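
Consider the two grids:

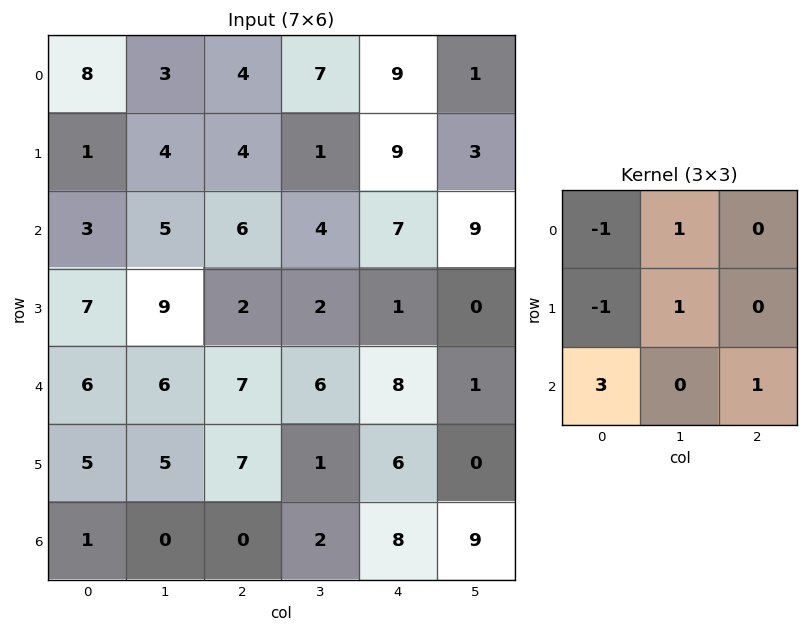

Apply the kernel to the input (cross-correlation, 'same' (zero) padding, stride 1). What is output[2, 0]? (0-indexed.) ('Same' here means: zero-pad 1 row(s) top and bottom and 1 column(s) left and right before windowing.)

The receptive field on the zero-padded input at this output position is [0 1 4 / 0 3 5 / 0 7 9]. Elementwise product with the kernel and sum: 0·-1 + 1·1 + 0·-1 + 3·1 + 0·3 + 9·1.

13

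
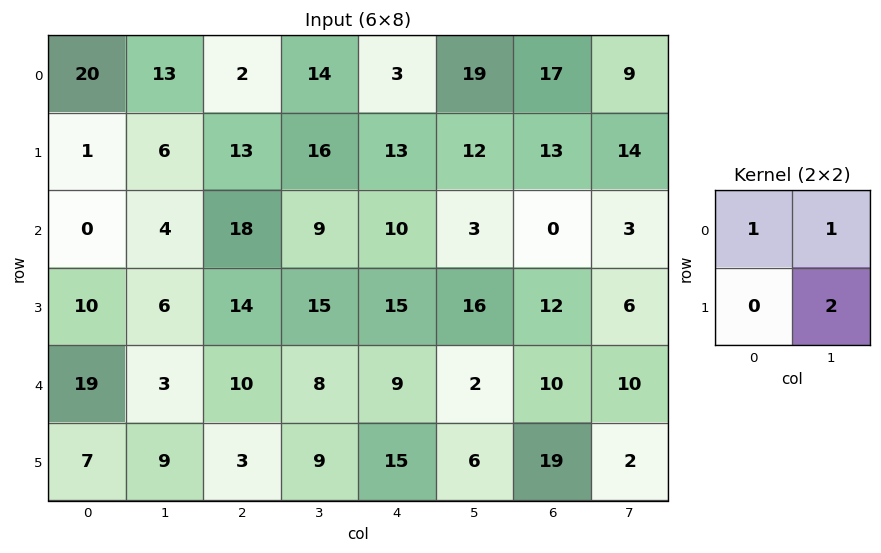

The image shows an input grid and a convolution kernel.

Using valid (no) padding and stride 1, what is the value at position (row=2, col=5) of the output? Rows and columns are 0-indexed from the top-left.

The receptive field on the input at this output position is [3 0 / 16 12]. Elementwise product with the kernel and sum: 3·1 + 0·1 + 12·2.

27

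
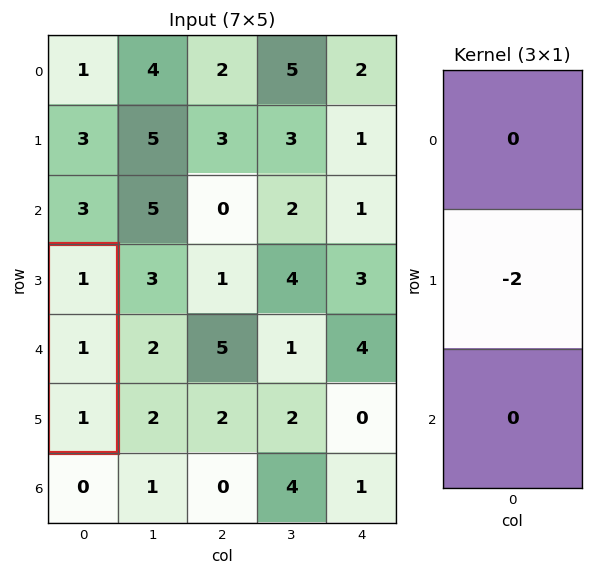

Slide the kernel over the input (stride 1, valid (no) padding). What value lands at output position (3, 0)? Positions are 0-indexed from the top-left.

The receptive field on the input at this output position is [1 / 1 / 1]. Elementwise product with the kernel and sum: 1·-2.

-2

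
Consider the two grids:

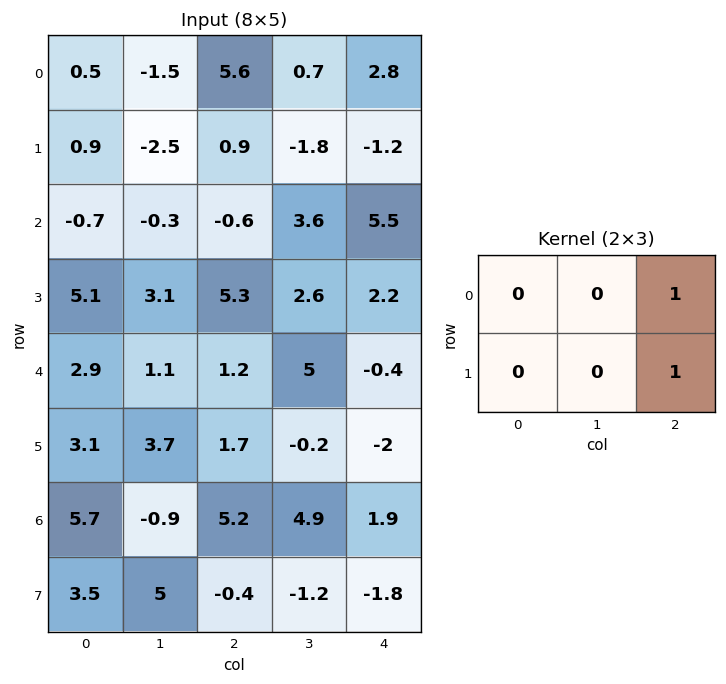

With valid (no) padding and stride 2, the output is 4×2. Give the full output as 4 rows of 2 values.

6.5 1.6
4.7 7.7
2.9 -2.4
4.8 0.1

Output[0,0]: The receptive field on the input at this output position is [0.5 -1.5 5.6 / 0.9 -2.5 0.9]. Elementwise product with the kernel and sum: 5.6·1 + 0.9·1.
Output[0,1]: The receptive field on the input at this output position is [5.6 0.7 2.8 / 0.9 -1.8 -1.2]. Elementwise product with the kernel and sum: 2.8·1 + -1.2·1.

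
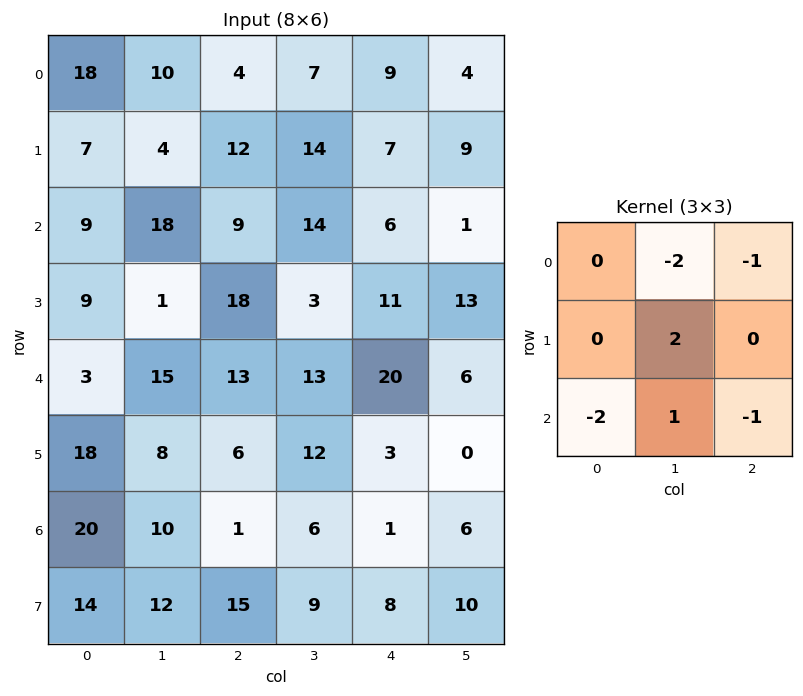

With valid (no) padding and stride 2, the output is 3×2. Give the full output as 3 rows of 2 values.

-25 -5
-47 -61
-58 -19

Output[0,0]: The receptive field on the input at this output position is [18 10 4 / 7 4 12 / 9 18 9]. Elementwise product with the kernel and sum: 10·-2 + 4·-1 + 4·2 + 9·-2 + 18·1 + 9·-1.
Output[0,1]: The receptive field on the input at this output position is [4 7 9 / 12 14 7 / 9 14 6]. Elementwise product with the kernel and sum: 7·-2 + 9·-1 + 14·2 + 9·-2 + 14·1 + 6·-1.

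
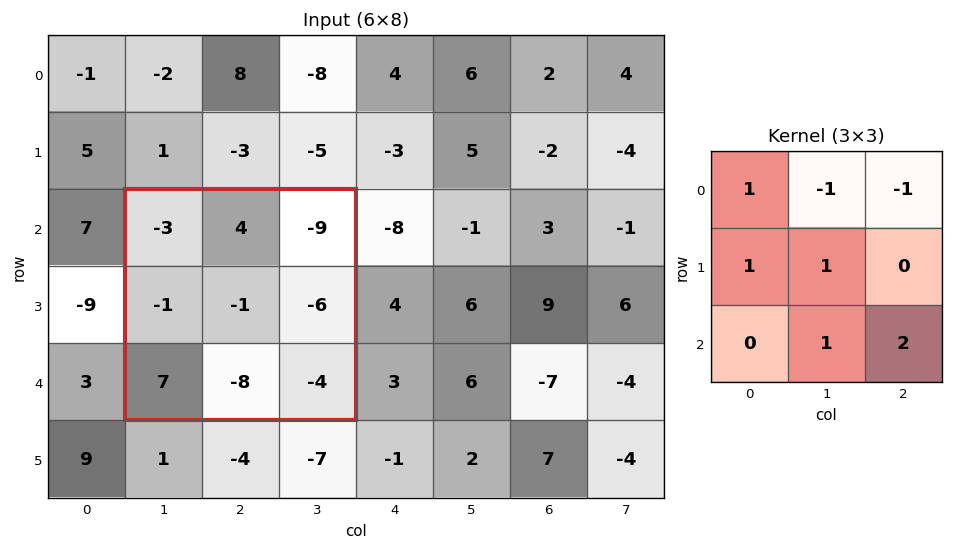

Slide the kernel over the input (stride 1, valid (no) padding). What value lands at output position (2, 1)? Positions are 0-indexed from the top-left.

The receptive field on the input at this output position is [-3 4 -9 / -1 -1 -6 / 7 -8 -4]. Elementwise product with the kernel and sum: -3·1 + 4·-1 + -9·-1 + -1·1 + -1·1 + -8·1 + -4·2.

-16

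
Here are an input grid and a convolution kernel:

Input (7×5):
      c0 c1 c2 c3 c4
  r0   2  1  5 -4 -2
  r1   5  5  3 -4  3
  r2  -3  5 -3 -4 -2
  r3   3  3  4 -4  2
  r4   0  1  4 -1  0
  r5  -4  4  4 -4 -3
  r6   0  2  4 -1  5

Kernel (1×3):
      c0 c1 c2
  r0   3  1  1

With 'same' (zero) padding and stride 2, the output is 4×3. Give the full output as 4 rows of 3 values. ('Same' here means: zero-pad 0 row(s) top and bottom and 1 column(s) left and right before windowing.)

Output[0,0]: The receptive field on the zero-padded input at this output position is [0 2 1]. Elementwise product with the kernel and sum: 0·3 + 2·1 + 1·1.
Output[0,1]: The receptive field on the zero-padded input at this output position is [1 5 -4]. Elementwise product with the kernel and sum: 1·3 + 5·1 + -4·1.

3 4 -14
2 8 -14
1 6 -3
2 9 2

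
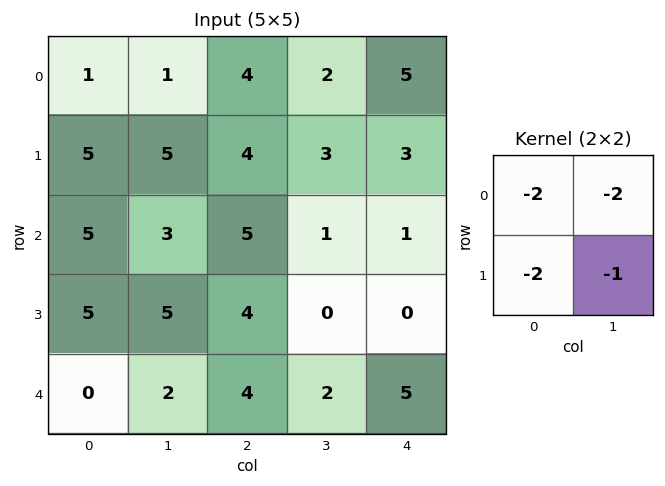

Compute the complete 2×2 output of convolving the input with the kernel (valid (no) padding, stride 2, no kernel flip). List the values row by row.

Output[0,0]: The receptive field on the input at this output position is [1 1 / 5 5]. Elementwise product with the kernel and sum: 1·-2 + 1·-2 + 5·-2 + 5·-1.

-19 -23
-31 -20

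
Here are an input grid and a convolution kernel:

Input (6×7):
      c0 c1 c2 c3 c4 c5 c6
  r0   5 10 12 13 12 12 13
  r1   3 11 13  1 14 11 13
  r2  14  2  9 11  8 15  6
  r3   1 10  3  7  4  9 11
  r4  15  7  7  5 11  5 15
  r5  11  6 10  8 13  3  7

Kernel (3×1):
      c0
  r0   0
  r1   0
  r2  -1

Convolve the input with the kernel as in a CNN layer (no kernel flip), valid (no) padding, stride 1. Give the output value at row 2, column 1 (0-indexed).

-7

The receptive field on the input at this output position is [2 / 10 / 7]. Elementwise product with the kernel and sum: 7·-1.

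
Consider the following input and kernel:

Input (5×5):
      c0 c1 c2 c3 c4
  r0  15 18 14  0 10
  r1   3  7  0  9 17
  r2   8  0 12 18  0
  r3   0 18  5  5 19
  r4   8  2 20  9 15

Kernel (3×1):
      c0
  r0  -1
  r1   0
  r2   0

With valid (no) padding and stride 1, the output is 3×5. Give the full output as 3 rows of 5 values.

Output[0,0]: The receptive field on the input at this output position is [15 / 3 / 8]. Elementwise product with the kernel and sum: 15·-1.
Output[0,1]: The receptive field on the input at this output position is [18 / 7 / 0]. Elementwise product with the kernel and sum: 18·-1.

-15 -18 -14 0 -10
-3 -7 0 -9 -17
-8 0 -12 -18 0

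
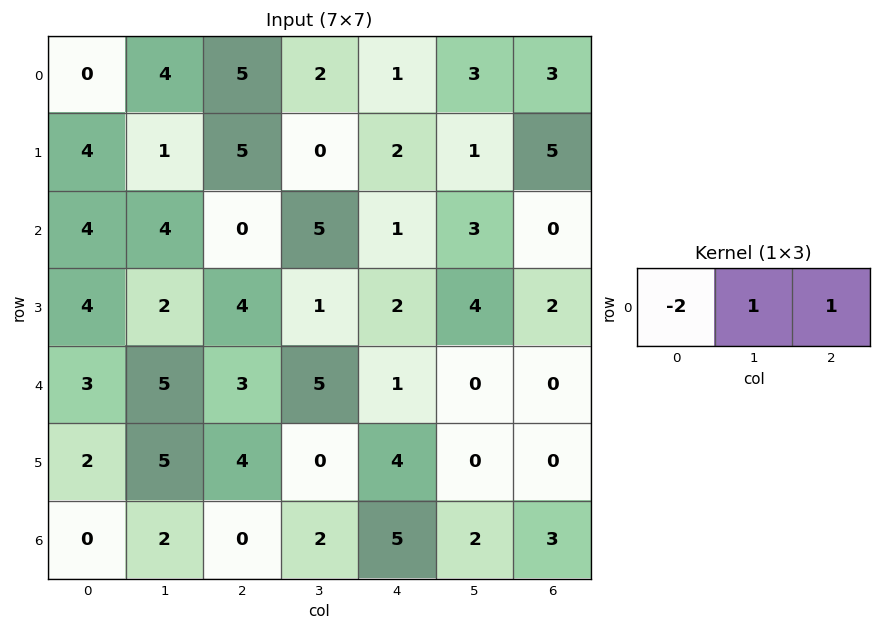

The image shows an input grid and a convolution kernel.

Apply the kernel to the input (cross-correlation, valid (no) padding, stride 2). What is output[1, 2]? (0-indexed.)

1

The receptive field on the input at this output position is [1 3 0]. Elementwise product with the kernel and sum: 1·-2 + 3·1 + 0·1.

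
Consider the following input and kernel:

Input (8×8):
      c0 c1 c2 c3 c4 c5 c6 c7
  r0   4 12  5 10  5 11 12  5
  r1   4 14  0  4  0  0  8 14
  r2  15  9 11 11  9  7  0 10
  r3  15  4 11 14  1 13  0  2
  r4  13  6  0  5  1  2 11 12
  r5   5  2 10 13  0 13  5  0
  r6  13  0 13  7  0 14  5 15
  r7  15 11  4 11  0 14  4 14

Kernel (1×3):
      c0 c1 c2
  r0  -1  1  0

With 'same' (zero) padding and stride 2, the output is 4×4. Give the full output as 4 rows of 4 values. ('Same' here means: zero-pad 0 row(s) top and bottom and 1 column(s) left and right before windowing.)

4 -7 -5 1
15 2 -2 -7
13 -6 -4 9
13 13 -7 -9

Output[0,0]: The receptive field on the zero-padded input at this output position is [0 4 12]. Elementwise product with the kernel and sum: 0·-1 + 4·1.
Output[0,1]: The receptive field on the zero-padded input at this output position is [12 5 10]. Elementwise product with the kernel and sum: 12·-1 + 5·1.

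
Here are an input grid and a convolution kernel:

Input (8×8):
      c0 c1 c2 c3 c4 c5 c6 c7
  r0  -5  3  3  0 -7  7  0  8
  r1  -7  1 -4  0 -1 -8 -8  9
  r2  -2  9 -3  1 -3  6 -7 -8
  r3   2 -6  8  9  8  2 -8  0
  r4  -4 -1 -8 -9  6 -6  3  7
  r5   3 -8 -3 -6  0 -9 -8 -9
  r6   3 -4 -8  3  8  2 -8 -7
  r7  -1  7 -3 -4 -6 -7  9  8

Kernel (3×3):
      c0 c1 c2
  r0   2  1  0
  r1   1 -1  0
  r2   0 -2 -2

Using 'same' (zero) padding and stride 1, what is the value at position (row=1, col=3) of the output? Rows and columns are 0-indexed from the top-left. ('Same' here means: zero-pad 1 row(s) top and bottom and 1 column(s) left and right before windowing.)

6

The receptive field on the zero-padded input at this output position is [3 0 -7 / -4 0 -1 / -3 1 -3]. Elementwise product with the kernel and sum: 3·2 + 0·1 + -4·1 + 0·-1 + 1·-2 + -3·-2.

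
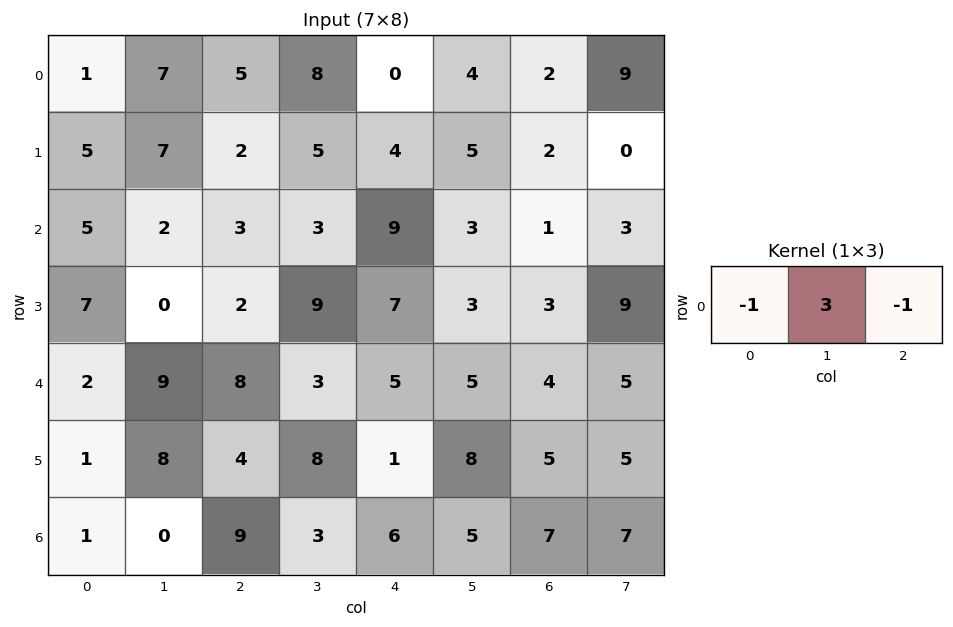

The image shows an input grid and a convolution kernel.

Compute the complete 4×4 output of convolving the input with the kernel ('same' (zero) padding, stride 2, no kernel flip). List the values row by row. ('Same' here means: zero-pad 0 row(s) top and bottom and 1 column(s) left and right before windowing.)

Output[0,0]: The receptive field on the zero-padded input at this output position is [0 1 7]. Elementwise product with the kernel and sum: 0·-1 + 1·3 + 7·-1.

-4 0 -12 -7
13 4 21 -3
-3 12 7 2
3 24 10 9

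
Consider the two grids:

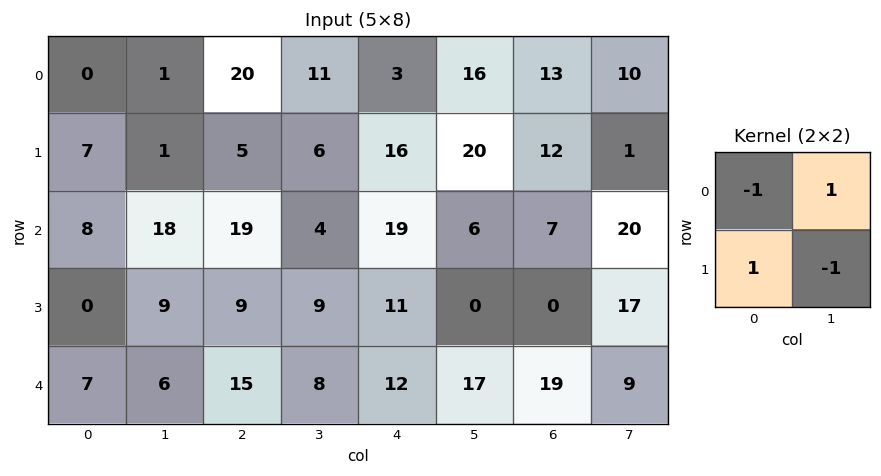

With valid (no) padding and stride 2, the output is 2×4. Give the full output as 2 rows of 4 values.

Output[0,0]: The receptive field on the input at this output position is [0 1 / 7 1]. Elementwise product with the kernel and sum: 0·-1 + 1·1 + 7·1 + 1·-1.
Output[0,1]: The receptive field on the input at this output position is [20 11 / 5 6]. Elementwise product with the kernel and sum: 20·-1 + 11·1 + 5·1 + 6·-1.

7 -10 9 8
1 -15 -2 -4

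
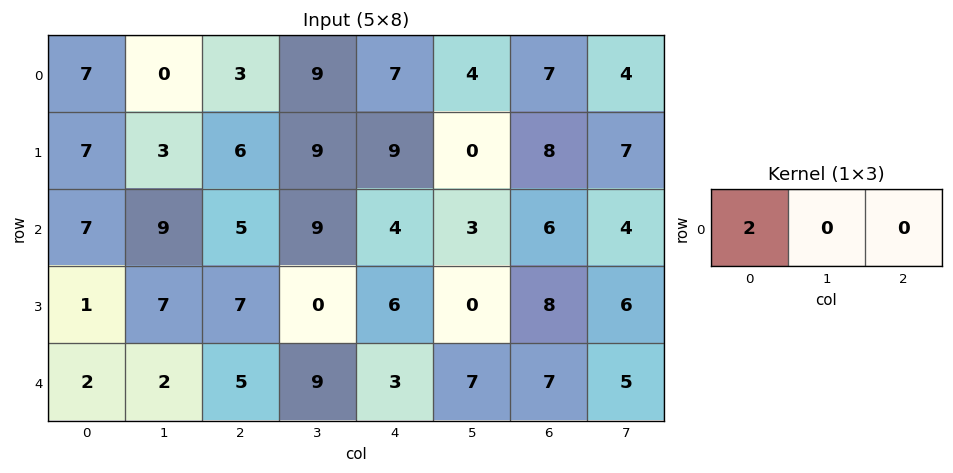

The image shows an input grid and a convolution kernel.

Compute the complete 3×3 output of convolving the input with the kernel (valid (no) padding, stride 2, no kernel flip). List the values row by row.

14 6 14
14 10 8
4 10 6

Output[0,0]: The receptive field on the input at this output position is [7 0 3]. Elementwise product with the kernel and sum: 7·2.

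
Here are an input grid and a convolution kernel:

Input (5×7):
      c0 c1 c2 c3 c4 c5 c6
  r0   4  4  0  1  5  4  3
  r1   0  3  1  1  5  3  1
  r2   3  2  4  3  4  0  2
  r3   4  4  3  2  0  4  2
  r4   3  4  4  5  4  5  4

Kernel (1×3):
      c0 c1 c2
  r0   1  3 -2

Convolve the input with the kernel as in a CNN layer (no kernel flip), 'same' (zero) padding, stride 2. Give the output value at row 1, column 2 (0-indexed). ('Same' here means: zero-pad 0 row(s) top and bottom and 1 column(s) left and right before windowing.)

The receptive field on the zero-padded input at this output position is [3 4 0]. Elementwise product with the kernel and sum: 3·1 + 4·3 + 0·-2.

15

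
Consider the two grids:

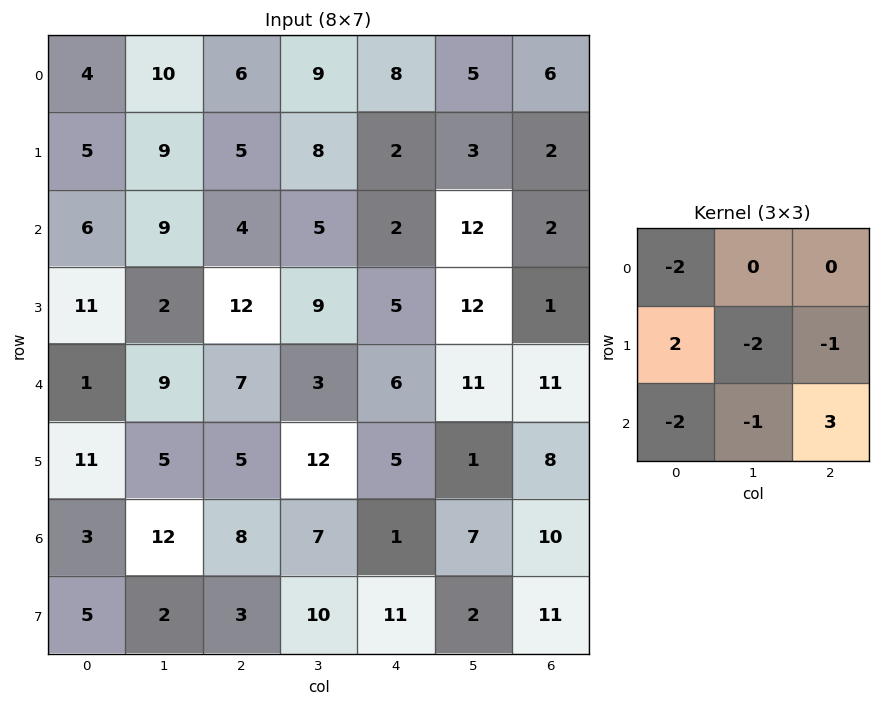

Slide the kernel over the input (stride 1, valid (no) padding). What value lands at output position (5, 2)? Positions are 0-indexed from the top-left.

The receptive field on the input at this output position is [5 12 5 / 8 7 1 / 3 10 11]. Elementwise product with the kernel and sum: 5·-2 + 8·2 + 7·-2 + 1·-1 + 3·-2 + 10·-1 + 11·3.

8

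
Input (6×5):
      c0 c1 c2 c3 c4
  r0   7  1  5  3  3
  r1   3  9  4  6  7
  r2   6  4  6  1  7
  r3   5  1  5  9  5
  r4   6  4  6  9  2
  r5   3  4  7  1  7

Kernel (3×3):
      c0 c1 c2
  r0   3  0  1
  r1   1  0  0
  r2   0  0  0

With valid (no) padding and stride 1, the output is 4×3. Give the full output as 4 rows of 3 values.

29 15 22
19 37 25
29 14 30
26 16 26

Output[0,0]: The receptive field on the input at this output position is [7 1 5 / 3 9 4 / 6 4 6]. Elementwise product with the kernel and sum: 7·3 + 5·1 + 3·1.
Output[0,1]: The receptive field on the input at this output position is [1 5 3 / 9 4 6 / 4 6 1]. Elementwise product with the kernel and sum: 1·3 + 3·1 + 9·1.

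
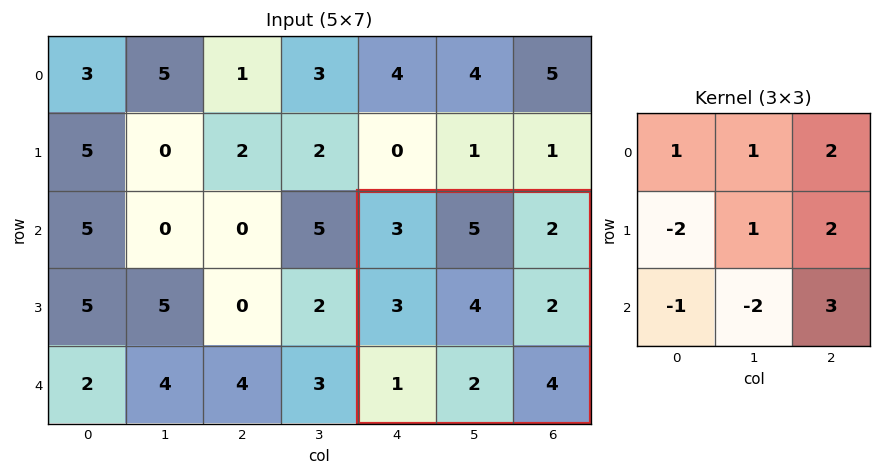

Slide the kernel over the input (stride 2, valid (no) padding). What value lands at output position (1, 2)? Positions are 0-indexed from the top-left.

The receptive field on the input at this output position is [3 5 2 / 3 4 2 / 1 2 4]. Elementwise product with the kernel and sum: 3·1 + 5·1 + 2·2 + 3·-2 + 4·1 + 2·2 + 1·-1 + 2·-2 + 4·3.

21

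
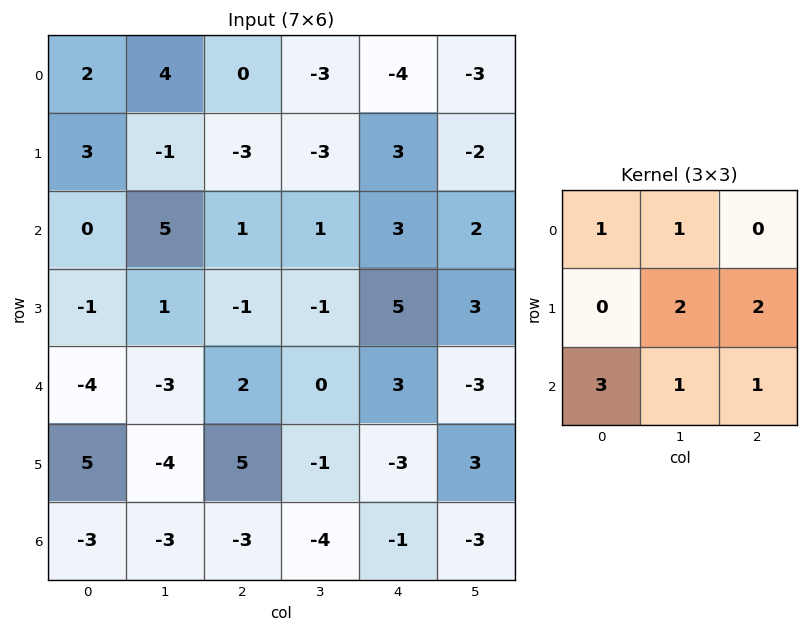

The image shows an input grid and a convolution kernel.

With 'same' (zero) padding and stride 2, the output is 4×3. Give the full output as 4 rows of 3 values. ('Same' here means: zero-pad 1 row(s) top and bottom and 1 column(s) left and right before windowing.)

Output[0,0]: The receptive field on the zero-padded input at this output position is [0 0 0 / 0 2 4 / 0 3 -1]. Elementwise product with the kernel and sum: 0·1 + 0·1 + 2·2 + 4·2 + 0·3 + 3·1 + -1·1.
Output[0,1]: The receptive field on the zero-padded input at this output position is [0 0 0 / 4 0 -3 / -1 -3 -3]. Elementwise product with the kernel and sum: 0·1 + 0·1 + 0·2 + -3·2 + -1·3 + -3·1 + -3·1.

14 -15 -22
13 1 15
-14 -4 1
-7 -13 -12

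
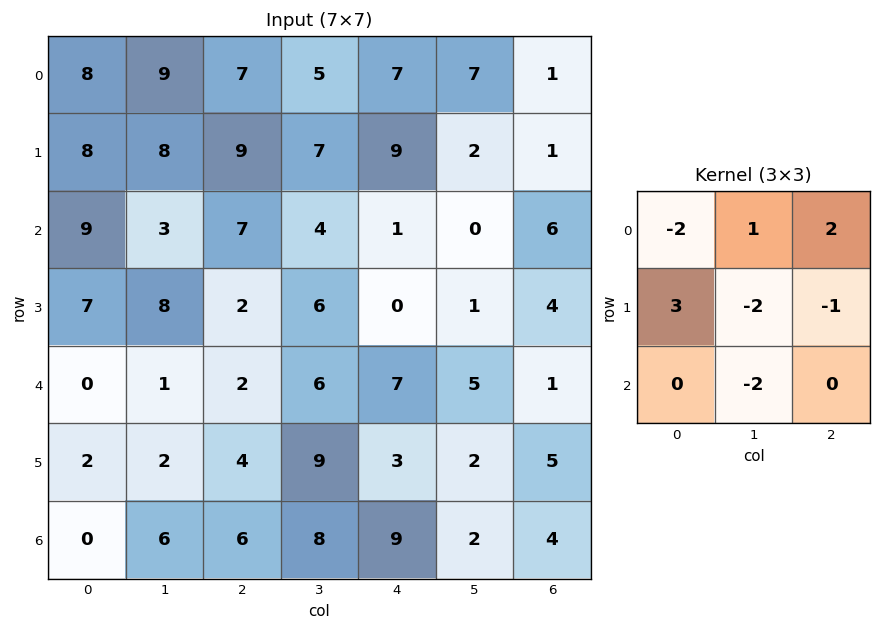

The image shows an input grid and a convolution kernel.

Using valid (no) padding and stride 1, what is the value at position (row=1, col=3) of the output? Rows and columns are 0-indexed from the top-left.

9

The receptive field on the input at this output position is [7 9 2 / 4 1 0 / 6 0 1]. Elementwise product with the kernel and sum: 7·-2 + 9·1 + 2·2 + 4·3 + 1·-2 + 0·-1 + 0·-2.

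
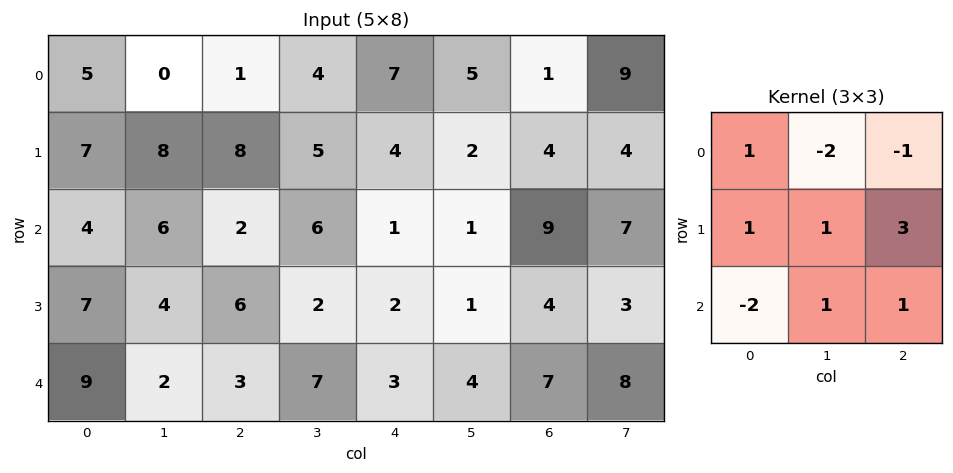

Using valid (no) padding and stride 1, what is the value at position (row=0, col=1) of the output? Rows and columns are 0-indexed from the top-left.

21

The receptive field on the input at this output position is [0 1 4 / 8 8 5 / 6 2 6]. Elementwise product with the kernel and sum: 0·1 + 1·-2 + 4·-1 + 8·1 + 8·1 + 5·3 + 6·-2 + 2·1 + 6·1.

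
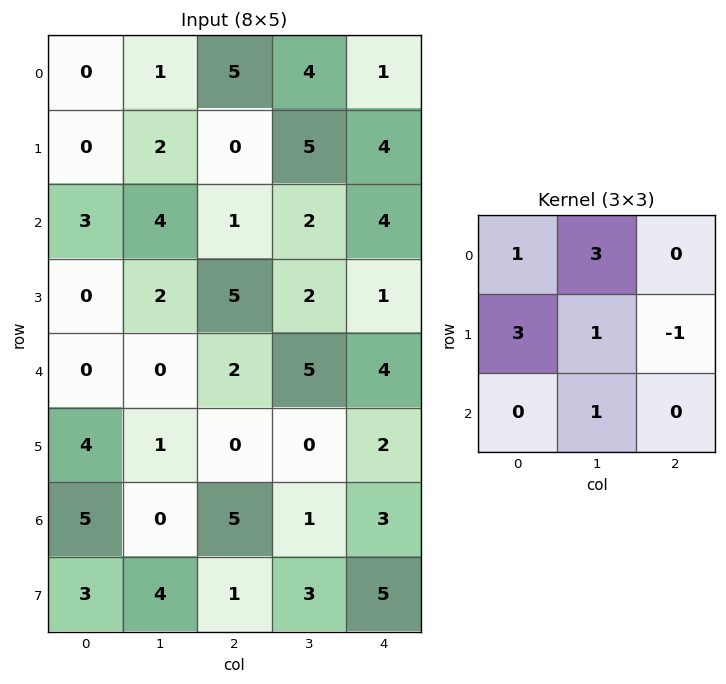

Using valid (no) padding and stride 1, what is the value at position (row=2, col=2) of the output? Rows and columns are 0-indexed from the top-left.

28

The receptive field on the input at this output position is [1 2 4 / 5 2 1 / 2 5 4]. Elementwise product with the kernel and sum: 1·1 + 2·3 + 5·3 + 2·1 + 1·-1 + 5·1.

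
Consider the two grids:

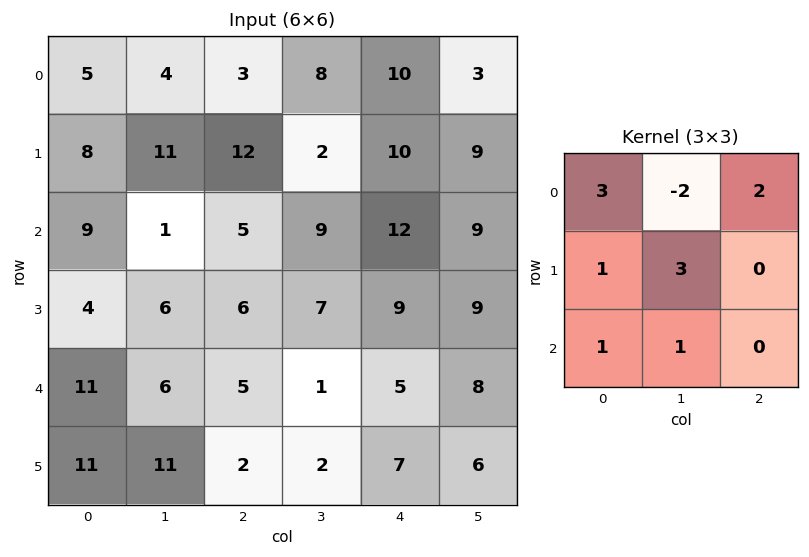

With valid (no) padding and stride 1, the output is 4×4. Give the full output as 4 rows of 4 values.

64 75 45 63
48 41 97 65
74 46 54 61
63 54 34 46

Output[0,0]: The receptive field on the input at this output position is [5 4 3 / 8 11 12 / 9 1 5]. Elementwise product with the kernel and sum: 5·3 + 4·-2 + 3·2 + 8·1 + 11·3 + 9·1 + 1·1.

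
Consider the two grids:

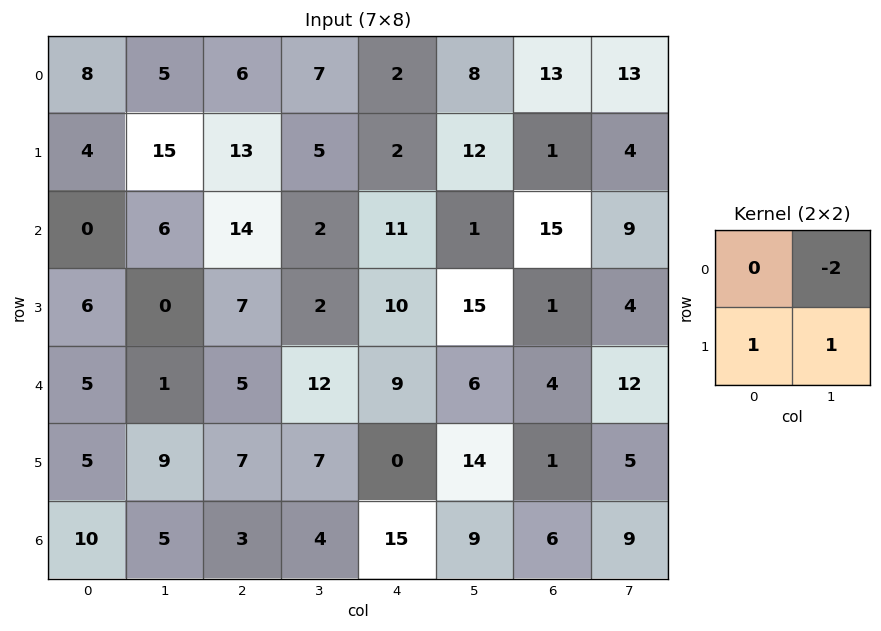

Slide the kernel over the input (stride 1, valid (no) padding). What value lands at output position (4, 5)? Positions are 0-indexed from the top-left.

The receptive field on the input at this output position is [6 4 / 14 1]. Elementwise product with the kernel and sum: 4·-2 + 14·1 + 1·1.

7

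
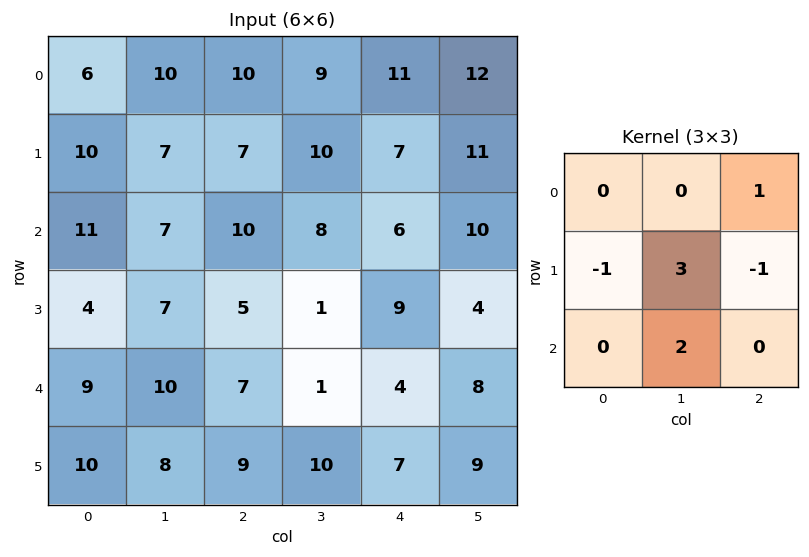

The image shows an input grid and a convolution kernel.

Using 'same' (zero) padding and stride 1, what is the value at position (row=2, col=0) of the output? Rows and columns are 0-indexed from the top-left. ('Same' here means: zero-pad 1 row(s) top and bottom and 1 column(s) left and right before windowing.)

The receptive field on the zero-padded input at this output position is [0 10 7 / 0 11 7 / 0 4 7]. Elementwise product with the kernel and sum: 7·1 + 0·-1 + 11·3 + 7·-1 + 4·2.

41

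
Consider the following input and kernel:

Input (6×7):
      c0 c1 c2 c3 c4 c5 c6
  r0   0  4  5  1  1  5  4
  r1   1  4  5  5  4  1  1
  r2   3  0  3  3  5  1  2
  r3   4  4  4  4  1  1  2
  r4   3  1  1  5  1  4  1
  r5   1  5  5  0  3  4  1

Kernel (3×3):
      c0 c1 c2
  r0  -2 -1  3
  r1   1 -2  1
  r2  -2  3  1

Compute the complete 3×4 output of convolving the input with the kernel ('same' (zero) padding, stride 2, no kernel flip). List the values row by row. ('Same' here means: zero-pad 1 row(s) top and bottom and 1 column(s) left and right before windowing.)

11 7 7 -2
21 7 -21 -2
11 9 14 -7

Output[0,0]: The receptive field on the zero-padded input at this output position is [0 0 0 / 0 0 4 / 0 1 4]. Elementwise product with the kernel and sum: 0·-2 + 0·-1 + 0·3 + 0·1 + 0·-2 + 4·1 + 0·-2 + 1·3 + 4·1.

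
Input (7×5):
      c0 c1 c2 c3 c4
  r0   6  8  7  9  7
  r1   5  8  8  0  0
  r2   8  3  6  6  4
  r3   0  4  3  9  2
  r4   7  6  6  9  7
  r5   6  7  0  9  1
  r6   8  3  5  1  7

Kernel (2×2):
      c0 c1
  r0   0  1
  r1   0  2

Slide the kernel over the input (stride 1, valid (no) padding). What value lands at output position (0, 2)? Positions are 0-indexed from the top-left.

The receptive field on the input at this output position is [7 9 / 8 0]. Elementwise product with the kernel and sum: 9·1 + 0·2.

9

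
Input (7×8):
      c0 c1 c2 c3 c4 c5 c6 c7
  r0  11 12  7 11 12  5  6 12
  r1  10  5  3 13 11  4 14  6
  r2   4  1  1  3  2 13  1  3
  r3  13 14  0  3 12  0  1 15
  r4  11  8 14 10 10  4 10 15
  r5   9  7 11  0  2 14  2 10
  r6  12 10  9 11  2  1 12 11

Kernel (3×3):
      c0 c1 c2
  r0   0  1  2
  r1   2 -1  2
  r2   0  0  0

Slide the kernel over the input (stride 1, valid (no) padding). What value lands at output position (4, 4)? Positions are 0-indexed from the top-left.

18

The receptive field on the input at this output position is [10 4 10 / 2 14 2 / 2 1 12]. Elementwise product with the kernel and sum: 4·1 + 10·2 + 2·2 + 14·-1 + 2·2.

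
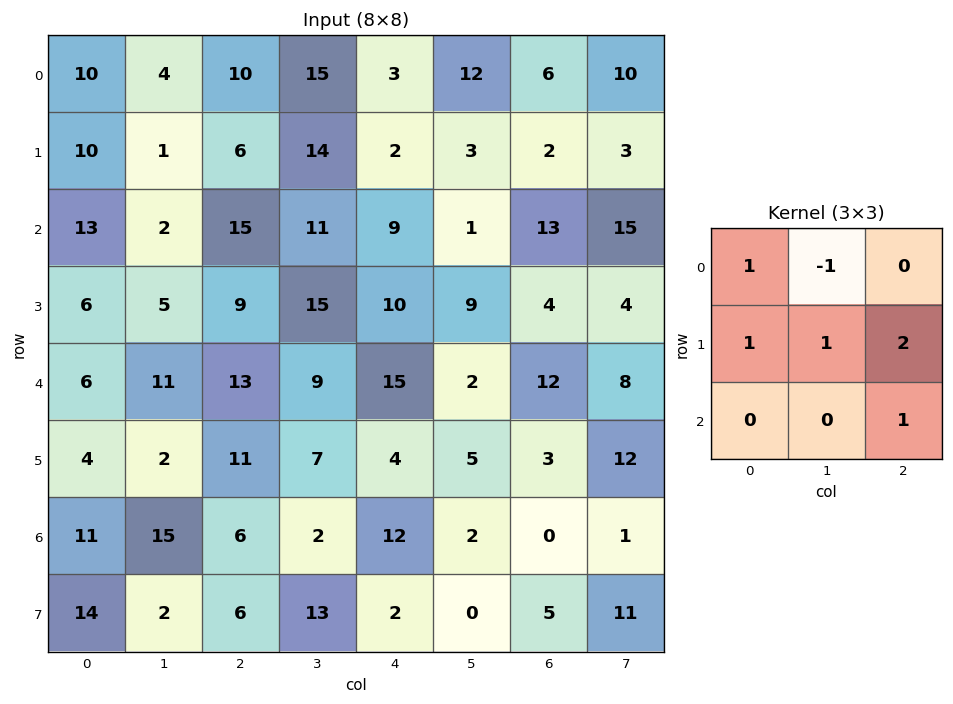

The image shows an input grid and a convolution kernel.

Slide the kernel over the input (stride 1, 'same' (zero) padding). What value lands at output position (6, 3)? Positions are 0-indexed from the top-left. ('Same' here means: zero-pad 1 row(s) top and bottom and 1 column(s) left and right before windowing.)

The receptive field on the zero-padded input at this output position is [11 7 4 / 6 2 12 / 6 13 2]. Elementwise product with the kernel and sum: 11·1 + 7·-1 + 6·1 + 2·1 + 12·2 + 2·1.

38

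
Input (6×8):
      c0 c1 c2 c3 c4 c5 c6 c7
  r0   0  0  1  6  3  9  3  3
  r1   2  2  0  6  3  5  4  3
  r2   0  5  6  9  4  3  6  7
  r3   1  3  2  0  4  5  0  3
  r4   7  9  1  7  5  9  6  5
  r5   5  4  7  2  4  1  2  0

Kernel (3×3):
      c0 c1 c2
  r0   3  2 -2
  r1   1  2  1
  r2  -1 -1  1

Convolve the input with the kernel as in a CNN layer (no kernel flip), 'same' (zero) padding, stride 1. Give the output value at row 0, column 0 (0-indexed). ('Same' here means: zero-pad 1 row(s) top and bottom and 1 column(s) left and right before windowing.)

0

The receptive field on the zero-padded input at this output position is [0 0 0 / 0 0 0 / 0 2 2]. Elementwise product with the kernel and sum: 0·3 + 0·2 + 0·-2 + 0·1 + 0·2 + 0·1 + 0·-1 + 2·-1 + 2·1.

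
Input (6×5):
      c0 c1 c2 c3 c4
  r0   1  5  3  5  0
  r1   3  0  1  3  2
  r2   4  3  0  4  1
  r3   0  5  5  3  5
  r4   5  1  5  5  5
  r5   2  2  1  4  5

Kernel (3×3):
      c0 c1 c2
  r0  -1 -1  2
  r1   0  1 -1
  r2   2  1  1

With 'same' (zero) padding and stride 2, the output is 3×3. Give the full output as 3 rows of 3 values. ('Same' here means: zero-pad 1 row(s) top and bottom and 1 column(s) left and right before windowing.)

Output[0,0]: The receptive field on the zero-padded input at this output position is [0 0 0 / 0 1 5 / 0 3 0]. Elementwise product with the kernel and sum: 0·-1 + 0·-1 + 0·2 + 1·1 + 5·-1 + 0·2 + 3·1 + 0·1.
Output[0,1]: The receptive field on the zero-padded input at this output position is [0 0 0 / 5 3 5 / 0 1 3]. Elementwise product with the kernel and sum: 0·-1 + 0·-1 + 0·2 + 3·1 + 5·-1 + 0·2 + 1·1 + 3·1.

-1 2 8
3 19 7
18 5 10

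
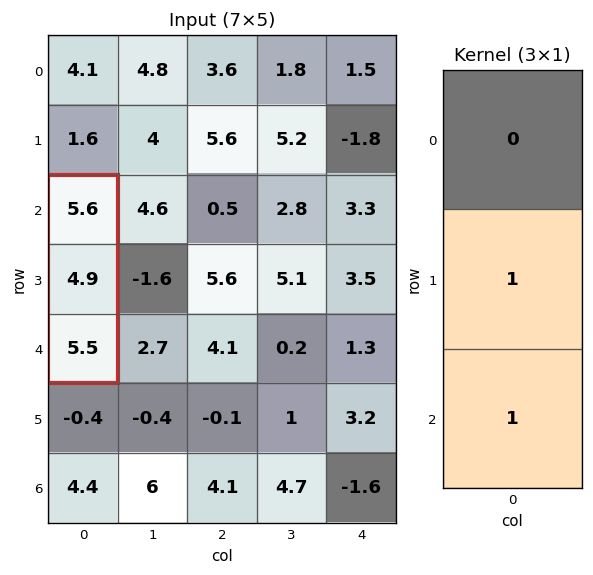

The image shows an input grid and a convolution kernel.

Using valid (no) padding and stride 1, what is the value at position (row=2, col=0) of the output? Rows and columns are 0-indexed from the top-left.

10.4

The receptive field on the input at this output position is [5.6 / 4.9 / 5.5]. Elementwise product with the kernel and sum: 4.9·1 + 5.5·1.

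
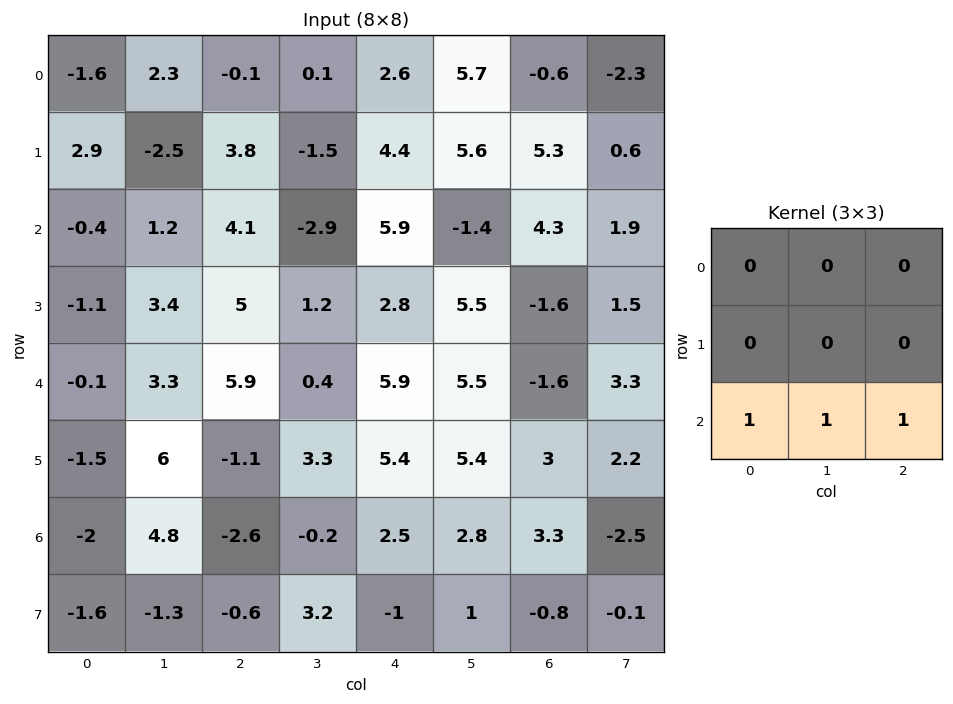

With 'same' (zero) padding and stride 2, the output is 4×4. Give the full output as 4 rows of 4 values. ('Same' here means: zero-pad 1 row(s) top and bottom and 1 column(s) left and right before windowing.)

0.4 -0.2 8.5 11.5
2.3 9.6 9.5 5.4
4.5 8.2 14.1 10.6
-2.9 1.3 3.2 0.1

Output[0,0]: The receptive field on the zero-padded input at this output position is [0 0 0 / 0 -1.6 2.3 / 0 2.9 -2.5]. Elementwise product with the kernel and sum: 0·1 + 2.9·1 + -2.5·1.
Output[0,1]: The receptive field on the zero-padded input at this output position is [0 0 0 / 2.3 -0.1 0.1 / -2.5 3.8 -1.5]. Elementwise product with the kernel and sum: -2.5·1 + 3.8·1 + -1.5·1.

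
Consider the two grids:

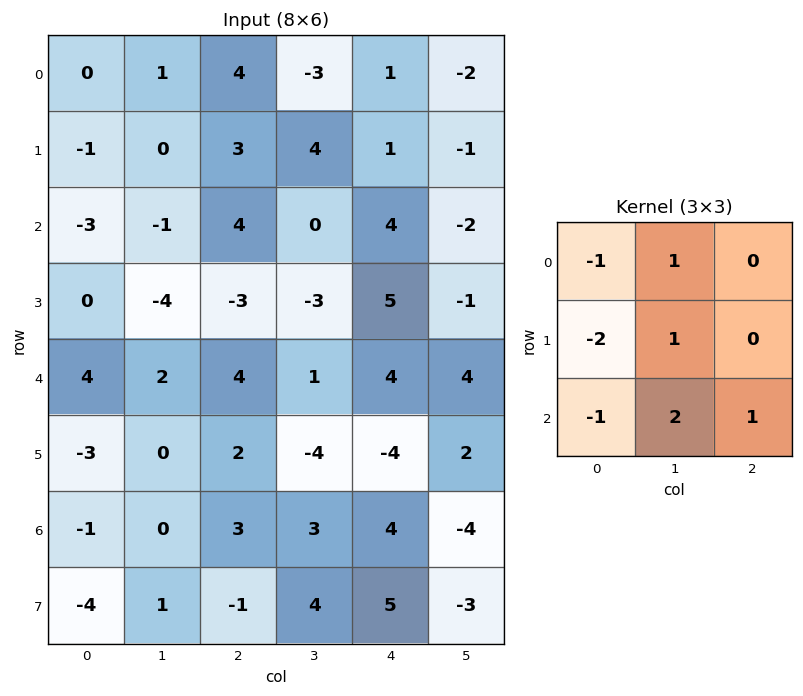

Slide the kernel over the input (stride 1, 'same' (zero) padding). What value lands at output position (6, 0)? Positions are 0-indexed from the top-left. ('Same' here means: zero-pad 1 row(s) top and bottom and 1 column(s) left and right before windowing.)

The receptive field on the zero-padded input at this output position is [0 -3 0 / 0 -1 0 / 0 -4 1]. Elementwise product with the kernel and sum: 0·-1 + -3·1 + 0·-2 + -1·1 + 0·-1 + -4·2 + 1·1.

-11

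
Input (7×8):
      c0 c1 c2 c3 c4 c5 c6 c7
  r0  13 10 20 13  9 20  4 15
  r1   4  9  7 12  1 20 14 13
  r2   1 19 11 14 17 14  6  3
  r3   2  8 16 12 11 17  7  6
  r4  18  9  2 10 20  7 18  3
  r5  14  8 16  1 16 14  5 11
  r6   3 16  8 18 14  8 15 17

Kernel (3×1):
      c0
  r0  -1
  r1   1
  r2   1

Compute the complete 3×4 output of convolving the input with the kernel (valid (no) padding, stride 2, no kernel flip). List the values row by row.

-8 -2 9 16
19 7 14 19
-1 22 10 2

Output[0,0]: The receptive field on the input at this output position is [13 / 4 / 1]. Elementwise product with the kernel and sum: 13·-1 + 4·1 + 1·1.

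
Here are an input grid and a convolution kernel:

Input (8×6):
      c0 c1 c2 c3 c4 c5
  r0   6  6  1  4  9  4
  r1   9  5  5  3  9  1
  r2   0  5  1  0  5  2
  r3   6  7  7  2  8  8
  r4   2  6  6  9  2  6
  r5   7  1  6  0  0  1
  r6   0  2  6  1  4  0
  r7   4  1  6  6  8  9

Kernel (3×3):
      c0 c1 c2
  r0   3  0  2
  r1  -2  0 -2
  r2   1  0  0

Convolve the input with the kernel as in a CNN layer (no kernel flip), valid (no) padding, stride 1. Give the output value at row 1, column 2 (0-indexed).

The receptive field on the input at this output position is [5 3 9 / 1 0 5 / 7 2 8]. Elementwise product with the kernel and sum: 5·3 + 9·2 + 1·-2 + 5·-2 + 7·1.

28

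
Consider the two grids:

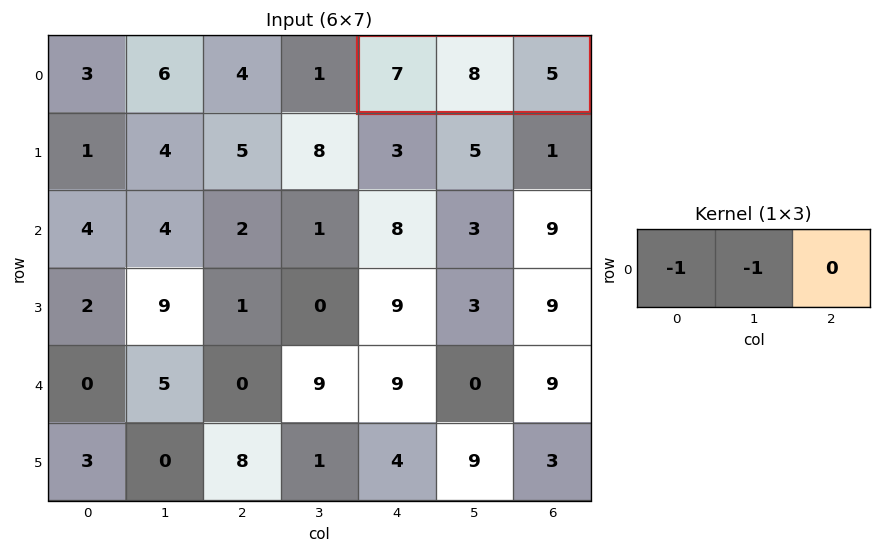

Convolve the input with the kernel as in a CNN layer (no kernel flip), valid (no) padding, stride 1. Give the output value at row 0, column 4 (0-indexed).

The receptive field on the input at this output position is [7 8 5]. Elementwise product with the kernel and sum: 7·-1 + 8·-1.

-15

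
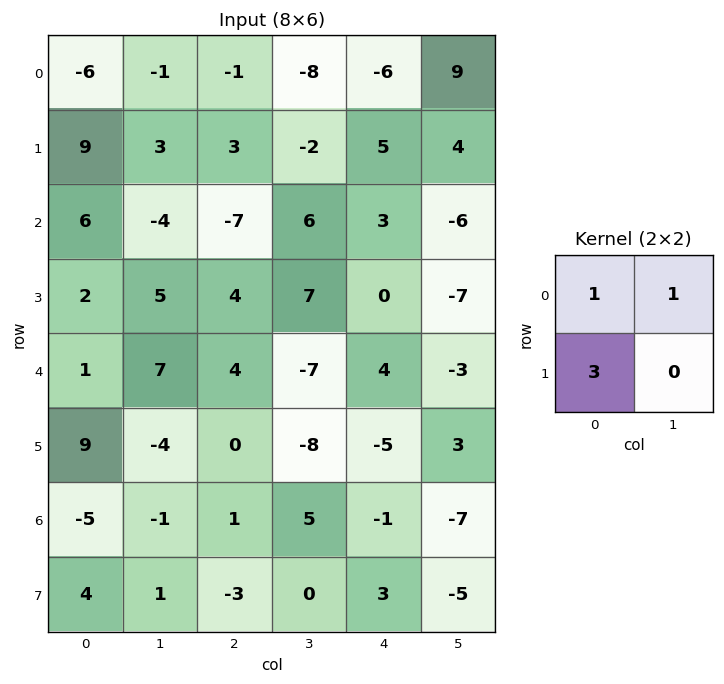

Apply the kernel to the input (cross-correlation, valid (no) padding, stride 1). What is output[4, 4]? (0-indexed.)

The receptive field on the input at this output position is [4 -3 / -5 3]. Elementwise product with the kernel and sum: 4·1 + -3·1 + -5·3.

-14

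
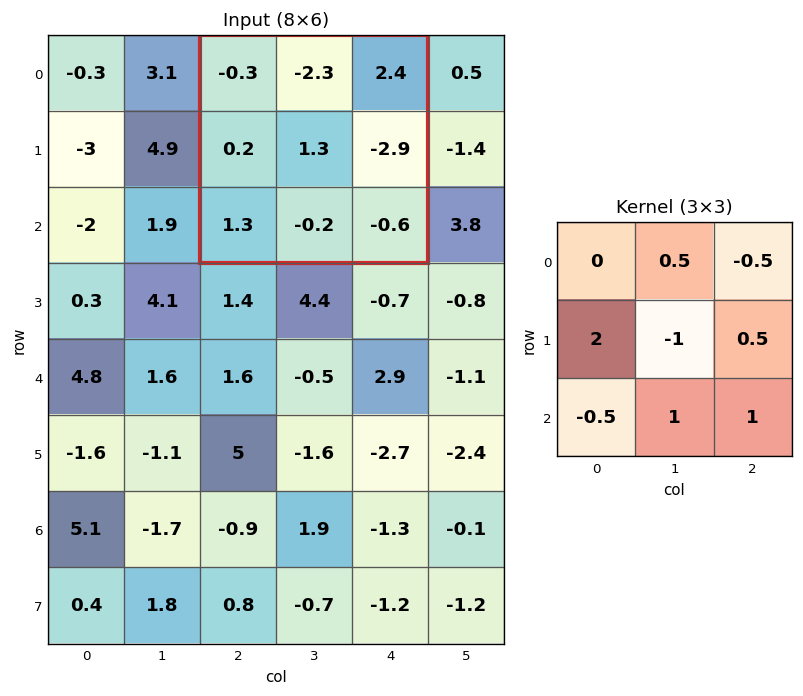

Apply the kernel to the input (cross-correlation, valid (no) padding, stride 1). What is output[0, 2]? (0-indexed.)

The receptive field on the input at this output position is [-0.3 -2.3 2.4 / 0.2 1.3 -2.9 / 1.3 -0.2 -0.6]. Elementwise product with the kernel and sum: -2.3·0.5 + 2.4·-0.5 + 0.2·2 + 1.3·-1 + -2.9·0.5 + 1.3·-0.5 + -0.2·1 + -0.6·1.

-6.15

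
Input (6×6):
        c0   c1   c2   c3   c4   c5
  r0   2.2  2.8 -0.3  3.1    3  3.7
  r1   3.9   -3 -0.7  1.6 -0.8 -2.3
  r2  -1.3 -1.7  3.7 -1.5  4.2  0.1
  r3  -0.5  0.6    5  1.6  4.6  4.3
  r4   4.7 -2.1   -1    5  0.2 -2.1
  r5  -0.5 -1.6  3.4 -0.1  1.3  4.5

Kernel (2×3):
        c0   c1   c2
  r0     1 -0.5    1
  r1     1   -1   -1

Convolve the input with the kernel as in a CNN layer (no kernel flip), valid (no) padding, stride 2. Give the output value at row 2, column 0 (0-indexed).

The receptive field on the input at this output position is [4.7 -2.1 -1 / -0.5 -1.6 3.4]. Elementwise product with the kernel and sum: 4.7·1 + -2.1·-0.5 + -1·1 + -0.5·1 + -1.6·-1 + 3.4·-1.

2.45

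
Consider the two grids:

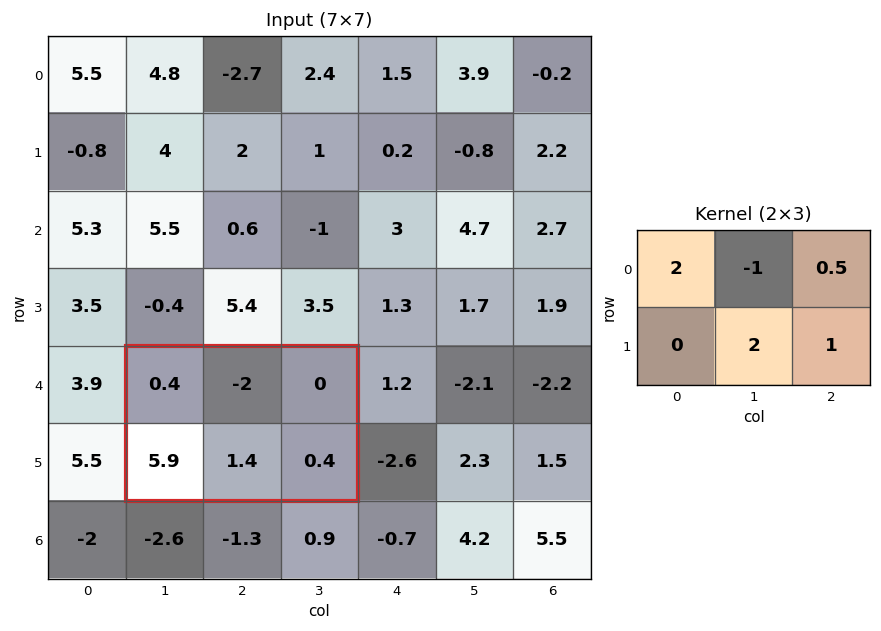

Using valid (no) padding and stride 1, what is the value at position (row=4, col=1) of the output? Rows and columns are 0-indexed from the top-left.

6

The receptive field on the input at this output position is [0.4 -2 0 / 5.9 1.4 0.4]. Elementwise product with the kernel and sum: 0.4·2 + -2·-1 + 0·0.5 + 1.4·2 + 0.4·1.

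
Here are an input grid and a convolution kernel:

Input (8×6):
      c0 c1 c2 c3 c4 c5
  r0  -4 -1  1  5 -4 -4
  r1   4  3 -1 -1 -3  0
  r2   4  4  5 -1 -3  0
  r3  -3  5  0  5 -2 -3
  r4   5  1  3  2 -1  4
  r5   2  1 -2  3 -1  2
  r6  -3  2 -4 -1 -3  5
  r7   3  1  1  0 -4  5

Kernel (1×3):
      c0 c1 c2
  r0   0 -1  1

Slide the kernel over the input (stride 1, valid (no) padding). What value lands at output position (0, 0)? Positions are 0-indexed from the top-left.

2

The receptive field on the input at this output position is [-4 -1 1]. Elementwise product with the kernel and sum: -1·-1 + 1·1.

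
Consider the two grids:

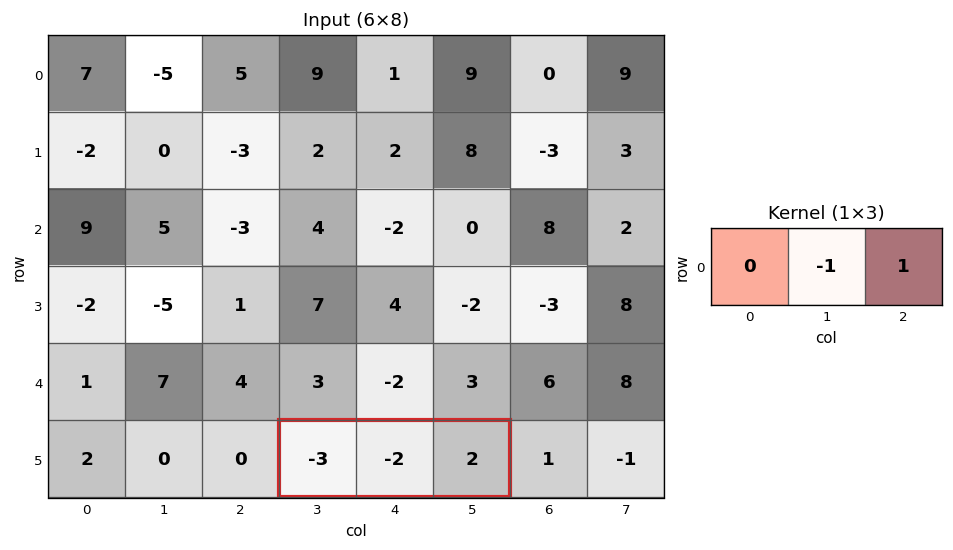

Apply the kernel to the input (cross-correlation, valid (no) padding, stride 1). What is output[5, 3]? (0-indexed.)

The receptive field on the input at this output position is [-3 -2 2]. Elementwise product with the kernel and sum: -2·-1 + 2·1.

4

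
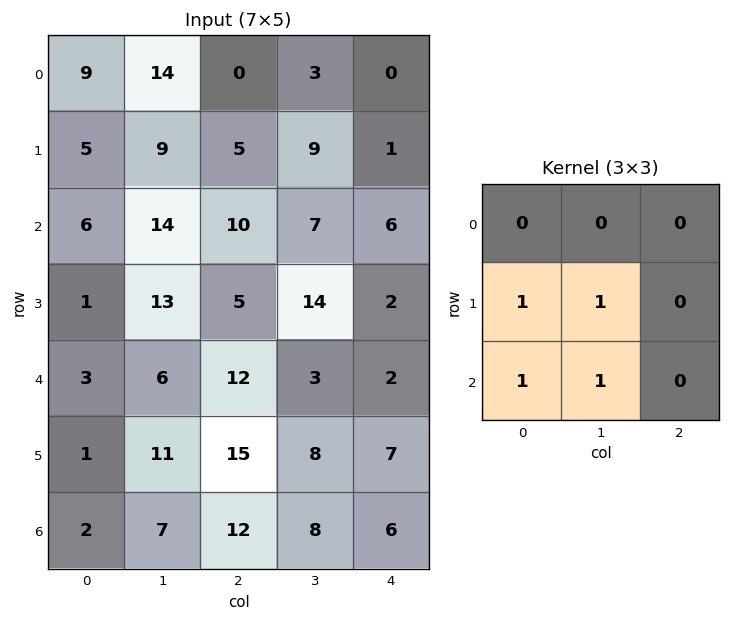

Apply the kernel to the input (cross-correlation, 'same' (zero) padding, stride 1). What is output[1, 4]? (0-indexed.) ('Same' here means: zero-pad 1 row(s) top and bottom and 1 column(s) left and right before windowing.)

The receptive field on the zero-padded input at this output position is [3 0 0 / 9 1 0 / 7 6 0]. Elementwise product with the kernel and sum: 9·1 + 1·1 + 7·1 + 6·1.

23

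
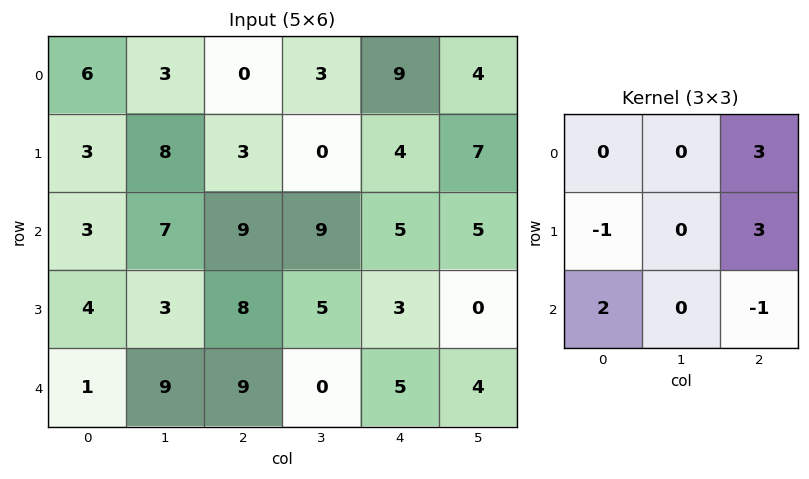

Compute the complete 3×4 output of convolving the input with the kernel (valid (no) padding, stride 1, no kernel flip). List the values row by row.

Output[0,0]: The receptive field on the input at this output position is [6 3 0 / 3 8 3 / 3 7 9]. Elementwise product with the kernel and sum: 0·3 + 3·-1 + 3·3 + 3·2 + 9·-1.
Output[0,1]: The receptive field on the input at this output position is [3 0 3 / 8 3 0 / 7 9 9]. Elementwise product with the kernel and sum: 3·3 + 8·-1 + 0·3 + 7·2 + 9·-1.

3 6 49 46
33 21 31 37
40 57 29 6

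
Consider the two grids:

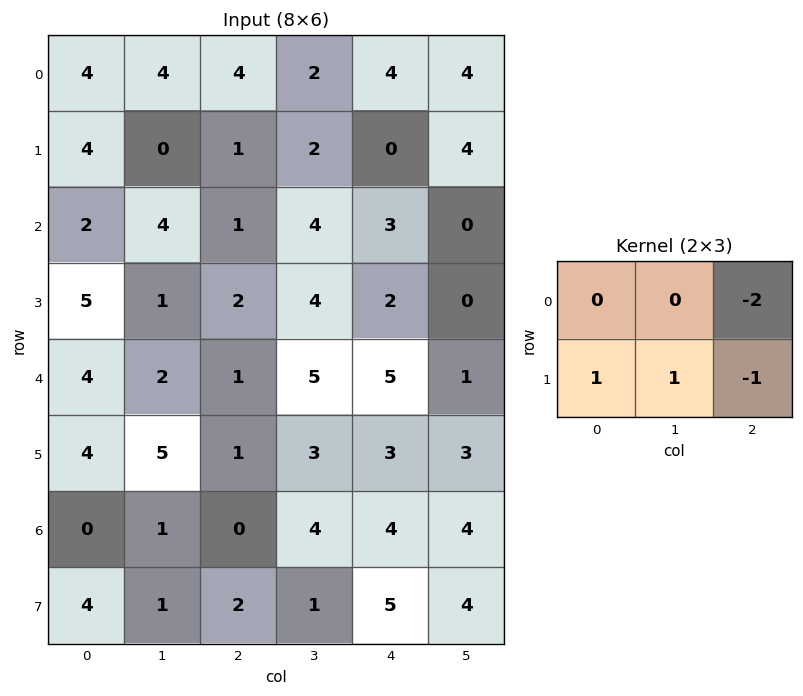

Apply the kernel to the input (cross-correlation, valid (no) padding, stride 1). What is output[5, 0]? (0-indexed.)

The receptive field on the input at this output position is [4 5 1 / 0 1 0]. Elementwise product with the kernel and sum: 1·-2 + 0·1 + 1·1 + 0·-1.

-1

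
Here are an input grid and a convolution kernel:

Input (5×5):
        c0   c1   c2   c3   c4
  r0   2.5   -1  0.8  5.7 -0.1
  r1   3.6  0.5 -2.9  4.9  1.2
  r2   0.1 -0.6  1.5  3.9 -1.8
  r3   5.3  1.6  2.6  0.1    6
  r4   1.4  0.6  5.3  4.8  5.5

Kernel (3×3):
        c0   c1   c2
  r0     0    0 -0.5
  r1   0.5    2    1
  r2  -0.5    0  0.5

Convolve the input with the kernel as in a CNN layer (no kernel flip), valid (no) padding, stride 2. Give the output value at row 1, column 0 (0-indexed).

The receptive field on the input at this output position is [0.1 -0.6 1.5 / 5.3 1.6 2.6 / 1.4 0.6 5.3]. Elementwise product with the kernel and sum: 1.5·-0.5 + 5.3·0.5 + 1.6·2 + 2.6·1 + 1.4·-0.5 + 5.3·0.5.

9.65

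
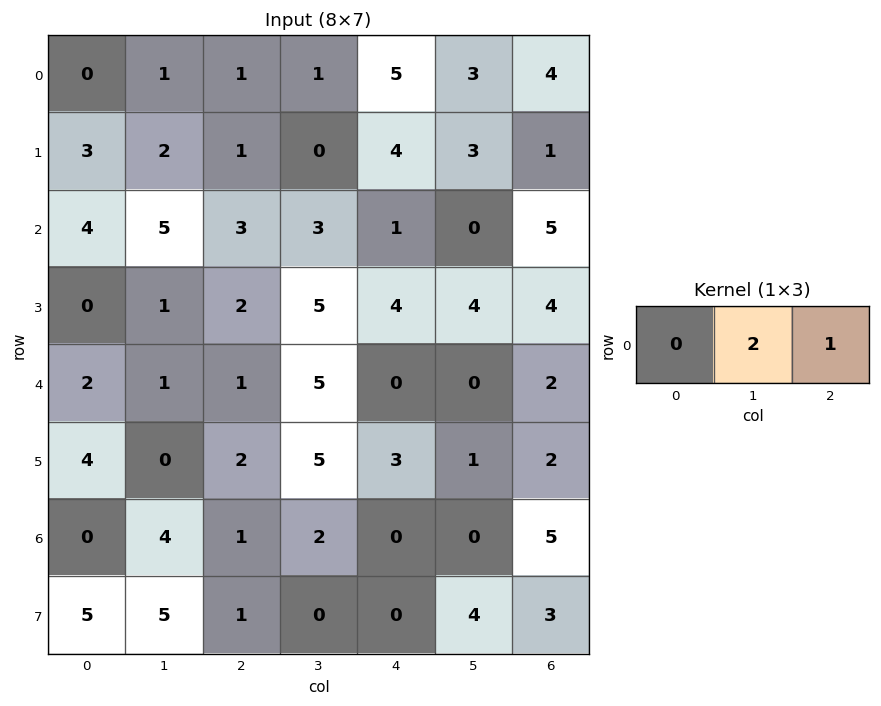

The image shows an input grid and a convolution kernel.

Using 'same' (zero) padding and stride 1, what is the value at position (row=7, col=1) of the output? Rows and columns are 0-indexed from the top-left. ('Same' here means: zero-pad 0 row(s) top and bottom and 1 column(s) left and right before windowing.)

11

The receptive field on the zero-padded input at this output position is [5 5 1]. Elementwise product with the kernel and sum: 5·2 + 1·1.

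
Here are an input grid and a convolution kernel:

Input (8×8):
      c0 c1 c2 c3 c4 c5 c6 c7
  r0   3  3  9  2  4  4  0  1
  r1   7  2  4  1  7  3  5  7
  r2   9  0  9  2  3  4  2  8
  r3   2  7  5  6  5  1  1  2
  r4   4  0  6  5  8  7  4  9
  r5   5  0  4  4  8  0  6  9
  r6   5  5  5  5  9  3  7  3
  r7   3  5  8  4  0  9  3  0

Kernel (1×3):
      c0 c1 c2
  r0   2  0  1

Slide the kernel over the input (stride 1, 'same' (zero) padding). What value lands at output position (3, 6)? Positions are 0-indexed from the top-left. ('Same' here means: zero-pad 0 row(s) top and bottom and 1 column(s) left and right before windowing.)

4

The receptive field on the zero-padded input at this output position is [1 1 2]. Elementwise product with the kernel and sum: 1·2 + 2·1.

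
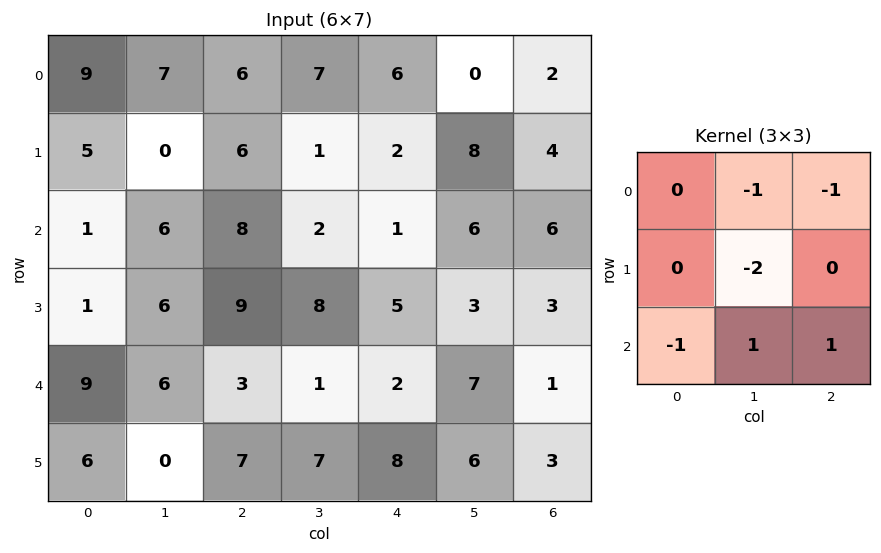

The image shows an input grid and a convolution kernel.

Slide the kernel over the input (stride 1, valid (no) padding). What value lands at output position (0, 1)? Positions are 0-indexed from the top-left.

-21

The receptive field on the input at this output position is [7 6 7 / 0 6 1 / 6 8 2]. Elementwise product with the kernel and sum: 6·-1 + 7·-1 + 6·-2 + 6·-1 + 8·1 + 2·1.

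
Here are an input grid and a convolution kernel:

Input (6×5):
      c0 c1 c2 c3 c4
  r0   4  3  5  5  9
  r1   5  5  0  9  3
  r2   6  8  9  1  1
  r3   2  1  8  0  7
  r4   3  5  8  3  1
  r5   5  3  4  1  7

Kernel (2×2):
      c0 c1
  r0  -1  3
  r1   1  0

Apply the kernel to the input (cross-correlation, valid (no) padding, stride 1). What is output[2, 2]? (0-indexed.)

2

The receptive field on the input at this output position is [9 1 / 8 0]. Elementwise product with the kernel and sum: 9·-1 + 1·3 + 8·1.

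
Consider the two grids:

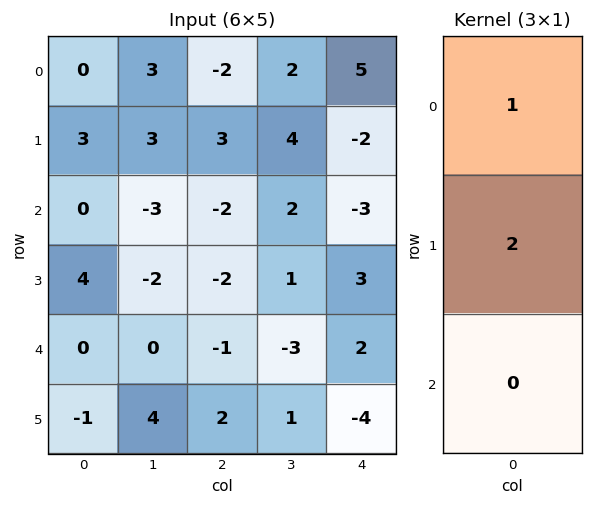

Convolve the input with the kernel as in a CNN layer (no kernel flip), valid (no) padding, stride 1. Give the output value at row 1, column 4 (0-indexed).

The receptive field on the input at this output position is [-2 / -3 / 3]. Elementwise product with the kernel and sum: -2·1 + -3·2.

-8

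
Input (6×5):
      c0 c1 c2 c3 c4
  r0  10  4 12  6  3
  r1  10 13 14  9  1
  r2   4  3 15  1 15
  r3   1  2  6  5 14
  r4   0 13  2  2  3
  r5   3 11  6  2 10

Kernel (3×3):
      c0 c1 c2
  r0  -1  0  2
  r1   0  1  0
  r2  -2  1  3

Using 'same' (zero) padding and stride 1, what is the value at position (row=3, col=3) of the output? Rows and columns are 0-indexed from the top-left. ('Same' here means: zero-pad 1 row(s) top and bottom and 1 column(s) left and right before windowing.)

The receptive field on the zero-padded input at this output position is [15 1 15 / 6 5 14 / 2 2 3]. Elementwise product with the kernel and sum: 15·-1 + 15·2 + 5·1 + 2·-2 + 2·1 + 3·3.

27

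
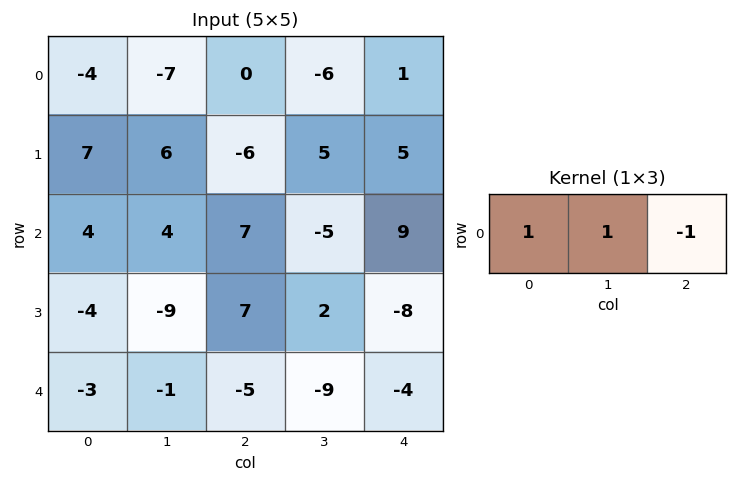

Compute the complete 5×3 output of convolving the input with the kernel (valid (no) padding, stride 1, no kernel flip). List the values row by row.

Output[0,0]: The receptive field on the input at this output position is [-4 -7 0]. Elementwise product with the kernel and sum: -4·1 + -7·1 + 0·-1.
Output[0,1]: The receptive field on the input at this output position is [-7 0 -6]. Elementwise product with the kernel and sum: -7·1 + 0·1 + -6·-1.

-11 -1 -7
19 -5 -6
1 16 -7
-20 -4 17
1 3 -10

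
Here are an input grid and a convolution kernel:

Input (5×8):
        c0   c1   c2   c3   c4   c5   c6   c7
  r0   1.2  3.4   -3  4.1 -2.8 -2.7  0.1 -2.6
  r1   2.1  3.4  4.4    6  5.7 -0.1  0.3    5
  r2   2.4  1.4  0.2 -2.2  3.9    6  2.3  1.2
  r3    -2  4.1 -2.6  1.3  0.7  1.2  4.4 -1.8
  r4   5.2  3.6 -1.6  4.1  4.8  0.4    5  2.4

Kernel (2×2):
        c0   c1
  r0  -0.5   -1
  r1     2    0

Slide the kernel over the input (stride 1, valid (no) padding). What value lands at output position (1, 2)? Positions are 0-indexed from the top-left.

The receptive field on the input at this output position is [4.4 6 / 0.2 -2.2]. Elementwise product with the kernel and sum: 4.4·-0.5 + 6·-1 + 0.2·2.

-7.8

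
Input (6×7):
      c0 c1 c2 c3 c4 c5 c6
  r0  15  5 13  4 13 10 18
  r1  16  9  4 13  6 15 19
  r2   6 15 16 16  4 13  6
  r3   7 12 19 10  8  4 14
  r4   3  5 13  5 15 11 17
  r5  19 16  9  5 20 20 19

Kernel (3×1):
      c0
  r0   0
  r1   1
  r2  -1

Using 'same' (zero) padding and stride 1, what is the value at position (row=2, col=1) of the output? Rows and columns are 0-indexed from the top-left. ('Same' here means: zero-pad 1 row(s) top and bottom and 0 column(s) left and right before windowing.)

The receptive field on the zero-padded input at this output position is [9 / 15 / 12]. Elementwise product with the kernel and sum: 15·1 + 12·-1.

3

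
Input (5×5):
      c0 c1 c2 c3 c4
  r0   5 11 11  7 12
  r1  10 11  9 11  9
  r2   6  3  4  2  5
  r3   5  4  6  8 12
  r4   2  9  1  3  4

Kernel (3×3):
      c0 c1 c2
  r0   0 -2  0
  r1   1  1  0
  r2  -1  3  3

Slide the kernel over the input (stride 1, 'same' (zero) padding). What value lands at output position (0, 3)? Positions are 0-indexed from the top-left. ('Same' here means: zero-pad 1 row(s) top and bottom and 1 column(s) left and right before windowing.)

69

The receptive field on the zero-padded input at this output position is [0 0 0 / 11 7 12 / 9 11 9]. Elementwise product with the kernel and sum: 0·-2 + 11·1 + 7·1 + 9·-1 + 11·3 + 9·3.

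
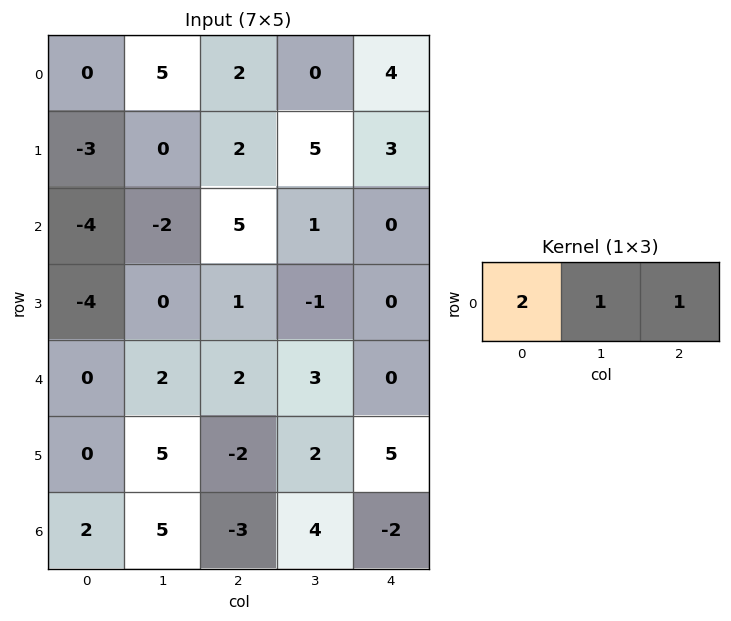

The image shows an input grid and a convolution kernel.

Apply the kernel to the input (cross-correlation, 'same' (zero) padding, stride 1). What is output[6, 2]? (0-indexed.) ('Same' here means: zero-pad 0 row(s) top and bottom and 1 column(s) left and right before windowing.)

11

The receptive field on the zero-padded input at this output position is [5 -3 4]. Elementwise product with the kernel and sum: 5·2 + -3·1 + 4·1.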